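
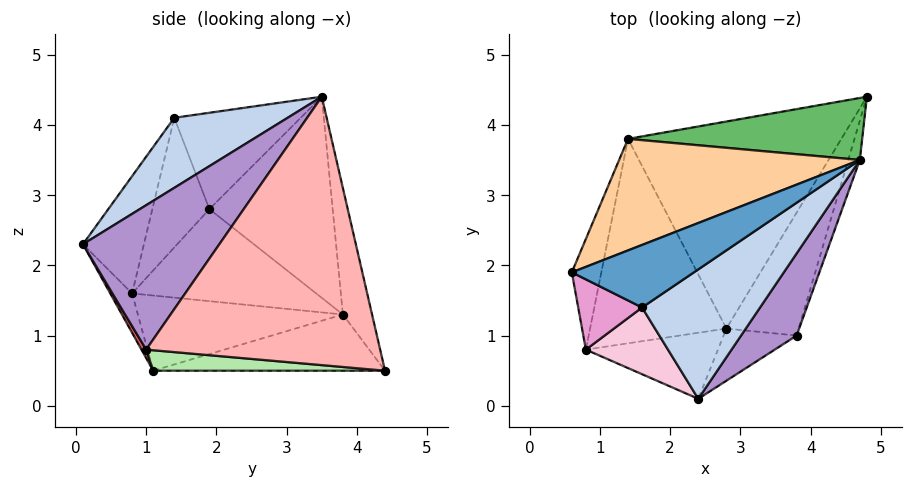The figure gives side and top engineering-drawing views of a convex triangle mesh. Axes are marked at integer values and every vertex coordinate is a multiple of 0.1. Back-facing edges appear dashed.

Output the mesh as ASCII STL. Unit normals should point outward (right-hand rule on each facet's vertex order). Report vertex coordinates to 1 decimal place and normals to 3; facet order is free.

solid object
 facet normal -0.483 0.626 0.612
  outer loop
   vertex 1.6 1.4 4.1
   vertex 4.7 3.5 4.4
   vertex 0.6 1.9 2.8
  endloop
 endfacet
 facet normal 0.384 -0.659 0.647
  outer loop
   vertex 1.6 1.4 4.1
   vertex 2.4 0.1 2.3
   vertex 4.7 3.5 4.4
  endloop
 endfacet
 facet normal -0.252 0.153 -0.956
  outer loop
   vertex 1.4 3.8 1.3
   vertex 4.8 4.4 0.5
   vertex 2.8 1.1 0.5
  endloop
 endfacet
 facet normal -0.482 0.659 0.577
  outer loop
   vertex 1.4 3.8 1.3
   vertex 0.6 1.9 2.8
   vertex 4.7 3.5 4.4
  endloop
 endfacet
 facet normal -0.119 0.968 0.220
  outer loop
   vertex 1.4 3.8 1.3
   vertex 4.7 3.5 4.4
   vertex 4.8 4.4 0.5
  endloop
 endfacet
 facet normal 0.269 -0.163 -0.949
  outer loop
   vertex 3.8 1.0 0.8
   vertex 2.8 1.1 0.5
   vertex 4.8 4.4 0.5
  endloop
 endfacet
 facet normal 0.055 -0.878 -0.476
  outer loop
   vertex 3.8 1.0 0.8
   vertex 2.4 0.1 2.3
   vertex 2.8 1.1 0.5
  endloop
 endfacet
 facet normal 0.958 -0.285 -0.041
  outer loop
   vertex 3.8 1.0 0.8
   vertex 4.8 4.4 0.5
   vertex 4.7 3.5 4.4
  endloop
 endfacet
 facet normal 0.710 -0.649 0.273
  outer loop
   vertex 3.8 1.0 0.8
   vertex 4.7 3.5 4.4
   vertex 2.4 0.1 2.3
  endloop
 endfacet
 facet normal -0.940 0.158 -0.301
  outer loop
   vertex 0.8 0.8 1.6
   vertex 0.6 1.9 2.8
   vertex 1.4 3.8 1.3
  endloop
 endfacet
 facet normal -0.483 0.009 -0.876
  outer loop
   vertex 0.8 0.8 1.6
   vertex 1.4 3.8 1.3
   vertex 2.8 1.1 0.5
  endloop
 endfacet
 facet normal -0.151 -0.850 -0.505
  outer loop
   vertex 0.8 0.8 1.6
   vertex 2.8 1.1 0.5
   vertex 2.4 0.1 2.3
  endloop
 endfacet
 facet normal -0.754 -0.542 0.371
  outer loop
   vertex 0.8 0.8 1.6
   vertex 1.6 1.4 4.1
   vertex 0.6 1.9 2.8
  endloop
 endfacet
 facet normal -0.500 -0.792 0.350
  outer loop
   vertex 0.8 0.8 1.6
   vertex 2.4 0.1 2.3
   vertex 1.6 1.4 4.1
  endloop
 endfacet
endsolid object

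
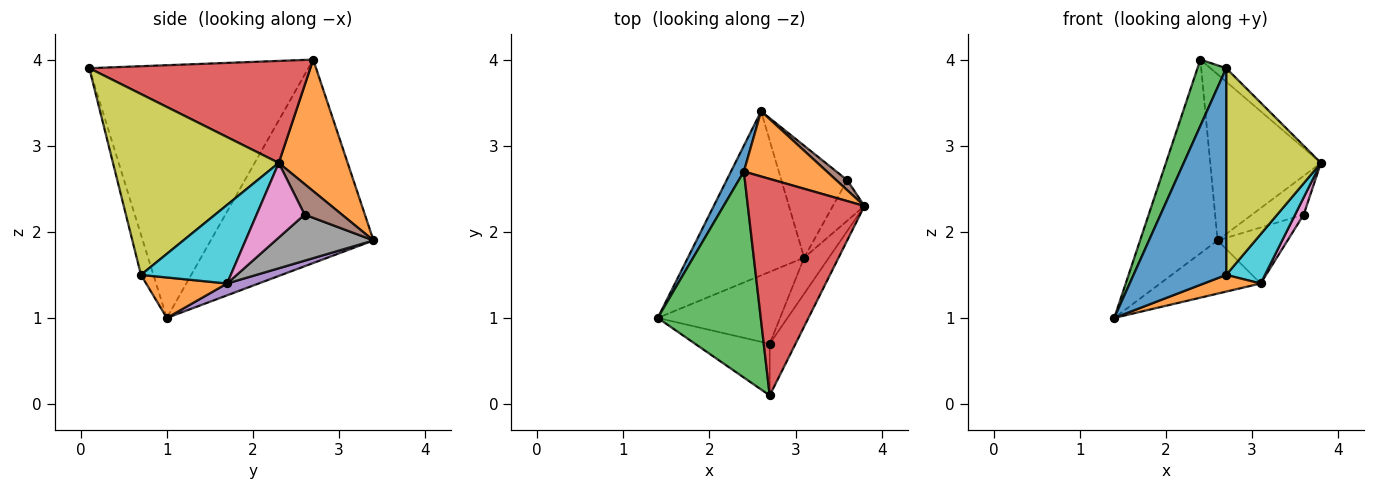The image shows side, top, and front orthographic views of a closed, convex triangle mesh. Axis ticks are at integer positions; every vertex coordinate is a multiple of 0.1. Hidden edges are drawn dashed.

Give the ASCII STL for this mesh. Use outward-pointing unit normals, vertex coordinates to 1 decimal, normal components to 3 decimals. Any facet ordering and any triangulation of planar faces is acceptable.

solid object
 facet normal -0.901 0.429 0.057
  outer loop
   vertex 2.4 2.7 4.0
   vertex 2.6 3.4 1.9
   vertex 1.4 1.0 1.0
  endloop
 endfacet
 facet normal 0.501 0.805 0.316
  outer loop
   vertex 2.4 2.7 4.0
   vertex 3.8 2.3 2.8
   vertex 2.6 3.4 1.9
  endloop
 endfacet
 facet normal -0.919 -0.120 0.375
  outer loop
   vertex 2.7 0.1 3.9
   vertex 2.4 2.7 4.0
   vertex 1.4 1.0 1.0
  endloop
 endfacet
 facet normal 0.658 0.047 0.752
  outer loop
   vertex 2.7 0.1 3.9
   vertex 3.8 2.3 2.8
   vertex 2.4 2.7 4.0
  endloop
 endfacet
 facet normal 0.096 0.307 -0.947
  outer loop
   vertex 3.1 1.7 1.4
   vertex 1.4 1.0 1.0
   vertex 2.6 3.4 1.9
  endloop
 endfacet
 facet normal 0.573 0.793 0.206
  outer loop
   vertex 3.6 2.6 2.2
   vertex 2.6 3.4 1.9
   vertex 3.8 2.3 2.8
  endloop
 endfacet
 facet normal 0.909 -0.163 -0.384
  outer loop
   vertex 3.6 2.6 2.2
   vertex 3.8 2.3 2.8
   vertex 3.1 1.7 1.4
  endloop
 endfacet
 facet normal 0.531 0.379 -0.758
  outer loop
   vertex 3.6 2.6 2.2
   vertex 3.1 1.7 1.4
   vertex 2.6 3.4 1.9
  endloop
 endfacet
 facet normal 0.862 -0.492 -0.123
  outer loop
   vertex 2.7 0.7 1.5
   vertex 3.8 2.3 2.8
   vertex 2.7 0.1 3.9
  endloop
 endfacet
 facet normal 0.882 -0.381 -0.278
  outer loop
   vertex 2.7 0.7 1.5
   vertex 3.1 1.7 1.4
   vertex 3.8 2.3 2.8
  endloop
 endfacet
 facet normal -0.129 -0.962 -0.240
  outer loop
   vertex 2.7 0.7 1.5
   vertex 2.7 0.1 3.9
   vertex 1.4 1.0 1.0
  endloop
 endfacet
 facet normal 0.307 -0.215 -0.927
  outer loop
   vertex 2.7 0.7 1.5
   vertex 1.4 1.0 1.0
   vertex 3.1 1.7 1.4
  endloop
 endfacet
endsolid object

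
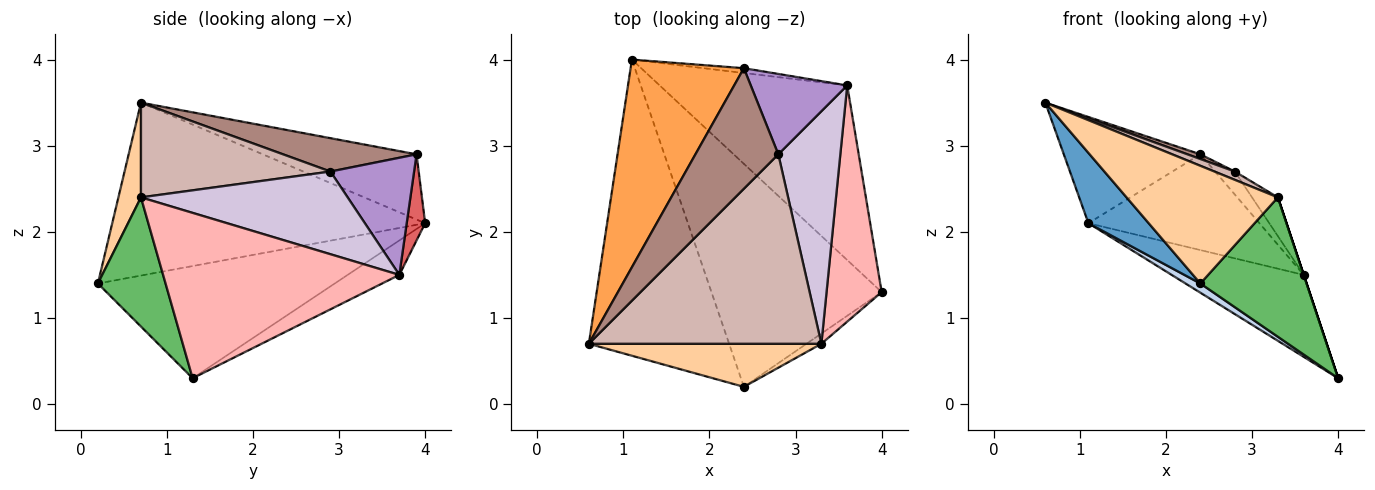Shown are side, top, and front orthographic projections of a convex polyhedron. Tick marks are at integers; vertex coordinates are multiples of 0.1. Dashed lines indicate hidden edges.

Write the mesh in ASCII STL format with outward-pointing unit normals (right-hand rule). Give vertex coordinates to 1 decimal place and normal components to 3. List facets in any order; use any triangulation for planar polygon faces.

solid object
 facet normal -0.768 -0.148 -0.623
  outer loop
   vertex 2.4 0.2 1.4
   vertex 0.6 0.7 3.5
   vertex 1.1 4.0 2.1
  endloop
 endfacet
 facet normal -0.550 -0.034 -0.834
  outer loop
   vertex 2.4 0.2 1.4
   vertex 1.1 4.0 2.1
   vertex 4.0 1.3 0.3
  endloop
 endfacet
 facet normal -0.456 0.405 0.792
  outer loop
   vertex 2.4 3.9 2.9
   vertex 1.1 4.0 2.1
   vertex 0.6 0.7 3.5
  endloop
 endfacet
 facet normal 0.139 -0.930 0.340
  outer loop
   vertex 3.3 0.7 2.4
   vertex 0.6 0.7 3.5
   vertex 2.4 0.2 1.4
  endloop
 endfacet
 facet normal 0.536 -0.842 -0.062
  outer loop
   vertex 3.3 0.7 2.4
   vertex 2.4 0.2 1.4
   vertex 4.0 1.3 0.3
  endloop
 endfacet
 facet normal -0.164 0.419 -0.893
  outer loop
   vertex 3.6 3.7 1.5
   vertex 4.0 1.3 0.3
   vertex 1.1 4.0 2.1
  endloop
 endfacet
 facet normal 0.107 0.993 -0.050
  outer loop
   vertex 3.6 3.7 1.5
   vertex 1.1 4.0 2.1
   vertex 2.4 3.9 2.9
  endloop
 endfacet
 facet normal 0.949 0.000 0.316
  outer loop
   vertex 3.6 3.7 1.5
   vertex 3.3 0.7 2.4
   vertex 4.0 1.3 0.3
  endloop
 endfacet
 facet normal 0.760 0.179 0.625
  outer loop
   vertex 2.8 2.9 2.7
   vertex 3.6 3.7 1.5
   vertex 2.4 3.9 2.9
  endloop
 endfacet
 facet normal 0.796 0.100 0.597
  outer loop
   vertex 2.8 2.9 2.7
   vertex 3.3 0.7 2.4
   vertex 3.6 3.7 1.5
  endloop
 endfacet
 facet normal 0.373 -0.036 0.927
  outer loop
   vertex 2.8 2.9 2.7
   vertex 2.4 3.9 2.9
   vertex 0.6 0.7 3.5
  endloop
 endfacet
 facet normal 0.377 -0.041 0.925
  outer loop
   vertex 2.8 2.9 2.7
   vertex 0.6 0.7 3.5
   vertex 3.3 0.7 2.4
  endloop
 endfacet
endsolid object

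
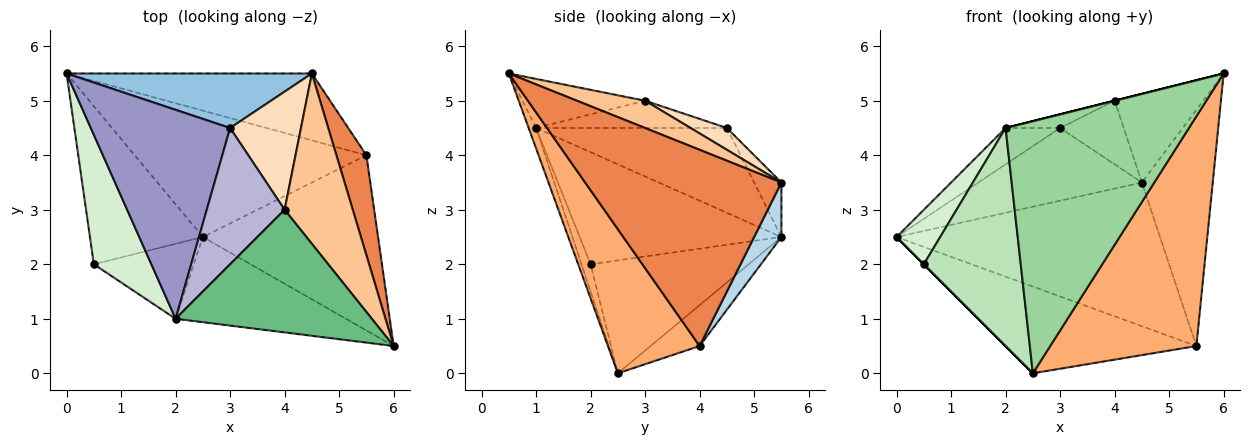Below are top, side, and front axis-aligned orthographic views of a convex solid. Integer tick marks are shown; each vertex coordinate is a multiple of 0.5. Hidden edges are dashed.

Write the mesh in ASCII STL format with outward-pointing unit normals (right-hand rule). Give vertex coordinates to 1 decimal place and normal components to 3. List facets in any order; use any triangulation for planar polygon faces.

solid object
 facet normal -0.707 0.000 -0.707
  outer loop
   vertex 0.5 2.0 2.0
   vertex 0.0 5.5 2.5
   vertex 2.5 2.5 0.0
  endloop
 endfacet
 facet normal -0.132 0.793 0.595
  outer loop
   vertex 3.0 4.5 4.5
   vertex 4.5 5.5 3.5
   vertex 0.0 5.5 2.5
  endloop
 endfacet
 facet normal 0.093 0.903 -0.420
  outer loop
   vertex 5.5 4.0 0.5
   vertex 0.0 5.5 2.5
   vertex 4.5 5.5 3.5
  endloop
 endfacet
 facet normal -0.144 0.560 -0.816
  outer loop
   vertex 5.5 4.0 0.5
   vertex 2.5 2.5 0.0
   vertex 0.0 5.5 2.5
  endloop
 endfacet
 facet normal 0.931 0.336 0.142
  outer loop
   vertex 5.5 4.0 0.5
   vertex 4.5 5.5 3.5
   vertex 6.0 0.5 5.5
  endloop
 endfacet
 facet normal 0.446 -0.712 -0.543
  outer loop
   vertex 5.5 4.0 0.5
   vertex 6.0 0.5 5.5
   vertex 2.5 2.5 0.0
  endloop
 endfacet
 facet normal 0.334 0.435 0.836
  outer loop
   vertex 4.0 3.0 5.0
   vertex 6.0 0.5 5.5
   vertex 4.5 5.5 3.5
  endloop
 endfacet
 facet normal 0.261 0.458 0.850
  outer loop
   vertex 4.0 3.0 5.0
   vertex 4.5 5.5 3.5
   vertex 3.0 4.5 4.5
  endloop
 endfacet
 facet normal -0.243 0.000 0.970
  outer loop
   vertex 2.0 1.0 4.5
   vertex 6.0 0.5 5.5
   vertex 4.0 3.0 5.0
  endloop
 endfacet
 facet normal -0.038 -0.947 -0.320
  outer loop
   vertex 2.0 1.0 4.5
   vertex 2.5 2.5 0.0
   vertex 6.0 0.5 5.5
  endloop
 endfacet
 facet normal -0.088 -0.942 -0.324
  outer loop
   vertex 2.0 1.0 4.5
   vertex 0.5 2.0 2.0
   vertex 2.5 2.5 0.0
  endloop
 endfacet
 facet normal -0.874 -0.189 0.449
  outer loop
   vertex 2.0 1.0 4.5
   vertex 0.0 5.5 2.5
   vertex 0.5 2.0 2.0
  endloop
 endfacet
 facet normal -0.514 0.147 0.845
  outer loop
   vertex 2.0 1.0 4.5
   vertex 3.0 4.5 4.5
   vertex 0.0 5.5 2.5
  endloop
 endfacet
 facet normal -0.329 0.094 0.940
  outer loop
   vertex 2.0 1.0 4.5
   vertex 4.0 3.0 5.0
   vertex 3.0 4.5 4.5
  endloop
 endfacet
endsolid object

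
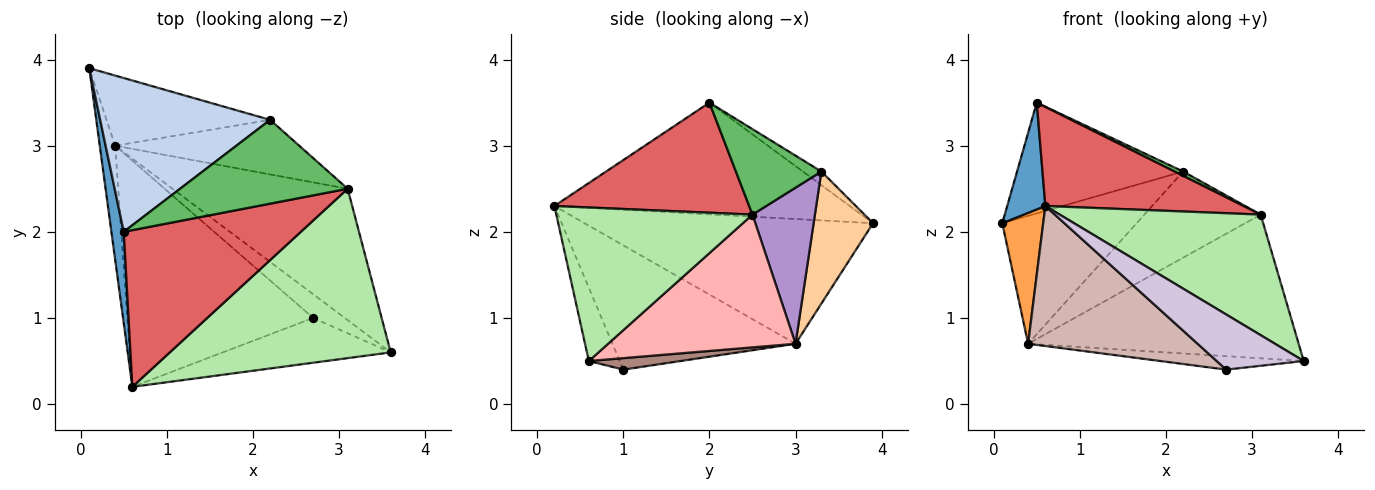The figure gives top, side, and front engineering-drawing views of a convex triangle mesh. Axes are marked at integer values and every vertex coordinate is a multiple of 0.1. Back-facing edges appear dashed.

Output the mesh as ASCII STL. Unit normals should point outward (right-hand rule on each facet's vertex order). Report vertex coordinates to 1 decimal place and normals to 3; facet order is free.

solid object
 facet normal -0.986 -0.127 0.109
  outer loop
   vertex 0.5 2.0 3.5
   vertex 0.1 3.9 2.1
   vertex 0.6 0.2 2.3
  endloop
 endfacet
 facet normal -0.065 0.583 0.810
  outer loop
   vertex 2.2 3.3 2.7
   vertex 0.1 3.9 2.1
   vertex 0.5 2.0 3.5
  endloop
 endfacet
 facet normal -0.983 -0.139 -0.121
  outer loop
   vertex 0.4 3.0 0.7
   vertex 0.6 0.2 2.3
   vertex 0.1 3.9 2.1
  endloop
 endfacet
 facet normal 0.362 0.818 -0.448
  outer loop
   vertex 0.4 3.0 0.7
   vertex 0.1 3.9 2.1
   vertex 2.2 3.3 2.7
  endloop
 endfacet
 facet normal 0.454 -0.046 0.890
  outer loop
   vertex 3.1 2.5 2.2
   vertex 2.2 3.3 2.7
   vertex 0.5 2.0 3.5
  endloop
 endfacet
 facet normal 0.493 -0.505 0.709
  outer loop
   vertex 3.1 2.5 2.2
   vertex 0.6 0.2 2.3
   vertex 3.6 0.6 0.5
  endloop
 endfacet
 facet normal 0.465 -0.473 0.748
  outer loop
   vertex 3.1 2.5 2.2
   vertex 0.5 2.0 3.5
   vertex 0.6 0.2 2.3
  endloop
 endfacet
 facet normal 0.455 0.657 -0.601
  outer loop
   vertex 3.1 2.5 2.2
   vertex 3.6 0.6 0.5
   vertex 0.4 3.0 0.7
  endloop
 endfacet
 facet normal 0.413 0.769 -0.487
  outer loop
   vertex 3.1 2.5 2.2
   vertex 0.4 3.0 0.7
   vertex 2.2 3.3 2.7
  endloop
 endfacet
 facet normal -0.265 -0.748 -0.608
  outer loop
   vertex 2.7 1.0 0.4
   vertex 3.6 0.6 0.5
   vertex 0.6 0.2 2.3
  endloop
 endfacet
 facet normal 0.301 0.471 -0.829
  outer loop
   vertex 2.7 1.0 0.4
   vertex 0.4 3.0 0.7
   vertex 3.6 0.6 0.5
  endloop
 endfacet
 facet normal -0.494 -0.458 -0.739
  outer loop
   vertex 2.7 1.0 0.4
   vertex 0.6 0.2 2.3
   vertex 0.4 3.0 0.7
  endloop
 endfacet
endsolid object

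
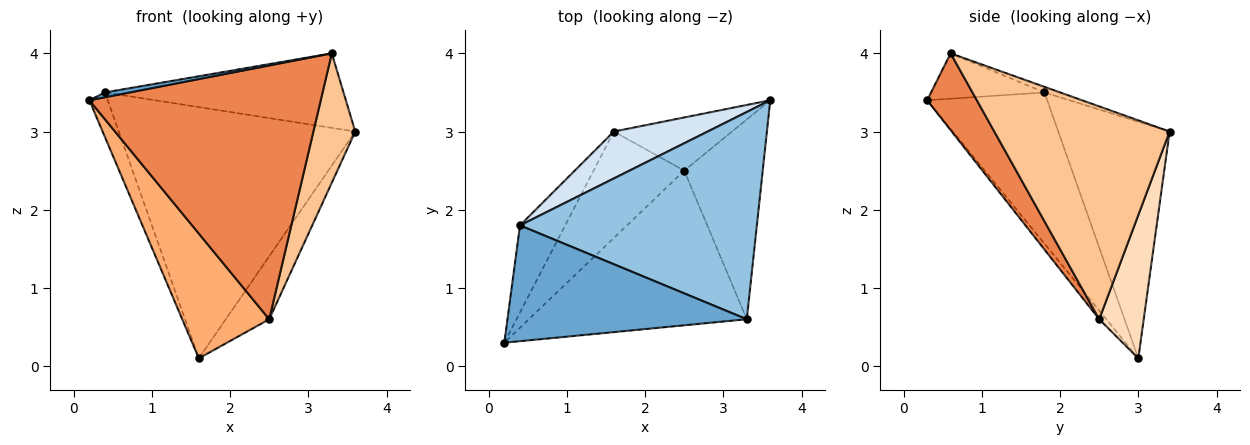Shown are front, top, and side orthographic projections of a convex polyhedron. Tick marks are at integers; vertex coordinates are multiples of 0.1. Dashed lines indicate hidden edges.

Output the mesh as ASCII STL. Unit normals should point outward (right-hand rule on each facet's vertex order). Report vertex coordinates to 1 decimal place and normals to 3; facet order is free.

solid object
 facet normal -0.186 -0.041 0.982
  outer loop
   vertex 0.4 1.8 3.5
   vertex 0.2 0.3 3.4
   vertex 3.3 0.6 4.0
  endloop
 endfacet
 facet normal -0.022 0.338 0.941
  outer loop
   vertex 0.4 1.8 3.5
   vertex 3.3 0.6 4.0
   vertex 3.6 3.4 3.0
  endloop
 endfacet
 facet normal -0.948 0.145 -0.283
  outer loop
   vertex 0.4 1.8 3.5
   vertex 1.6 3.0 0.1
   vertex 0.2 0.3 3.4
  endloop
 endfacet
 facet normal -0.420 0.892 0.167
  outer loop
   vertex 0.4 1.8 3.5
   vertex 3.6 3.4 3.0
   vertex 1.6 3.0 0.1
  endloop
 endfacet
 facet normal 0.180 -0.840 -0.512
  outer loop
   vertex 2.5 2.5 0.6
   vertex 3.3 0.6 4.0
   vertex 0.2 0.3 3.4
  endloop
 endfacet
 facet normal -0.062 -0.759 -0.648
  outer loop
   vertex 2.5 2.5 0.6
   vertex 0.2 0.3 3.4
   vertex 1.6 3.0 0.1
  endloop
 endfacet
 facet normal 0.916 -0.219 -0.338
  outer loop
   vertex 2.5 2.5 0.6
   vertex 3.6 3.4 3.0
   vertex 3.3 0.6 4.0
  endloop
 endfacet
 facet normal 0.616 0.602 -0.508
  outer loop
   vertex 2.5 2.5 0.6
   vertex 1.6 3.0 0.1
   vertex 3.6 3.4 3.0
  endloop
 endfacet
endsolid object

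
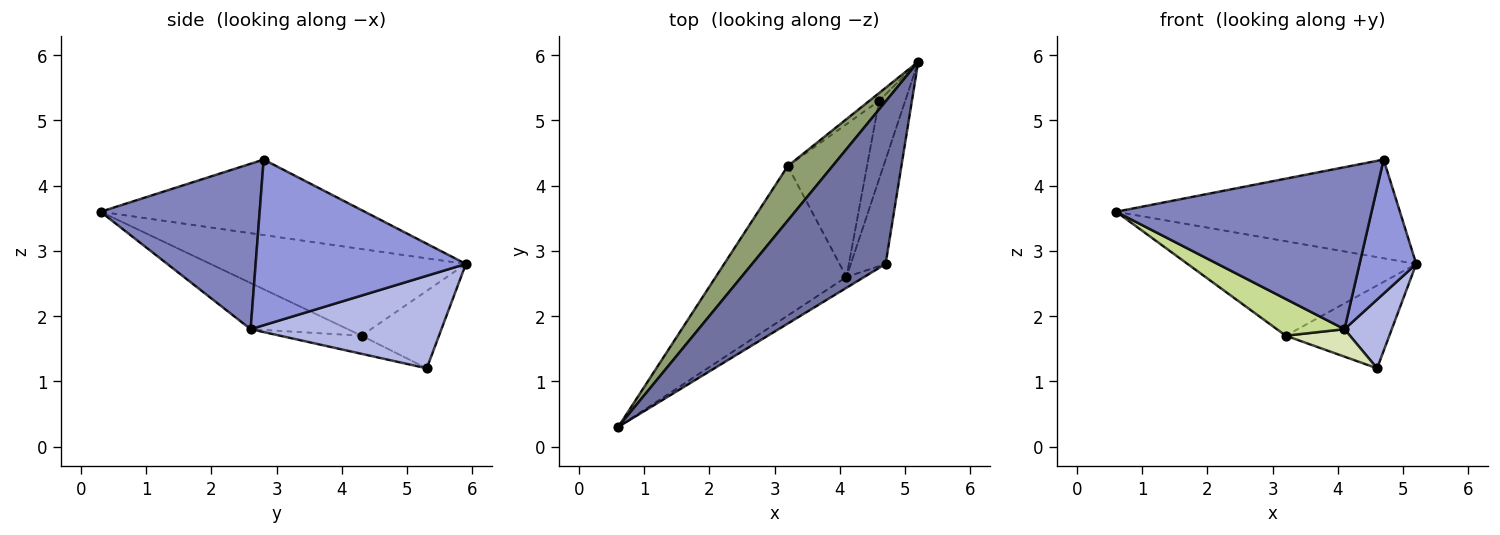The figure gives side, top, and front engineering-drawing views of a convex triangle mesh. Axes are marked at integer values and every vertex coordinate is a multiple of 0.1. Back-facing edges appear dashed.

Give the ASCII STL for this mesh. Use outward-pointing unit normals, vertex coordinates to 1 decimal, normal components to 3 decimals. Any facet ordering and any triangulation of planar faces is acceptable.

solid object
 facet normal -0.435 0.467 0.770
  outer loop
   vertex 4.7 2.8 4.4
   vertex 5.2 5.9 2.8
   vertex 0.6 0.3 3.6
  endloop
 endfacet
 facet normal 0.528 -0.847 -0.057
  outer loop
   vertex 4.1 2.6 1.8
   vertex 4.7 2.8 4.4
   vertex 0.6 0.3 3.6
  endloop
 endfacet
 facet normal 0.946 -0.255 -0.199
  outer loop
   vertex 4.1 2.6 1.8
   vertex 5.2 5.9 2.8
   vertex 4.7 2.8 4.4
  endloop
 endfacet
 facet normal 0.936 -0.232 -0.264
  outer loop
   vertex 4.1 2.6 1.8
   vertex 4.6 5.3 1.2
   vertex 5.2 5.9 2.8
  endloop
 endfacet
 facet normal -0.695 0.623 0.359
  outer loop
   vertex 3.2 4.3 1.7
   vertex 0.6 0.3 3.6
   vertex 5.2 5.9 2.8
  endloop
 endfacet
 facet normal -0.597 0.798 -0.075
  outer loop
   vertex 3.2 4.3 1.7
   vertex 5.2 5.9 2.8
   vertex 4.6 5.3 1.2
  endloop
 endfacet
 facet normal -0.324 -0.226 -0.919
  outer loop
   vertex 3.2 4.3 1.7
   vertex 4.1 2.6 1.8
   vertex 0.6 0.3 3.6
  endloop
 endfacet
 facet normal -0.220 -0.173 -0.960
  outer loop
   vertex 3.2 4.3 1.7
   vertex 4.6 5.3 1.2
   vertex 4.1 2.6 1.8
  endloop
 endfacet
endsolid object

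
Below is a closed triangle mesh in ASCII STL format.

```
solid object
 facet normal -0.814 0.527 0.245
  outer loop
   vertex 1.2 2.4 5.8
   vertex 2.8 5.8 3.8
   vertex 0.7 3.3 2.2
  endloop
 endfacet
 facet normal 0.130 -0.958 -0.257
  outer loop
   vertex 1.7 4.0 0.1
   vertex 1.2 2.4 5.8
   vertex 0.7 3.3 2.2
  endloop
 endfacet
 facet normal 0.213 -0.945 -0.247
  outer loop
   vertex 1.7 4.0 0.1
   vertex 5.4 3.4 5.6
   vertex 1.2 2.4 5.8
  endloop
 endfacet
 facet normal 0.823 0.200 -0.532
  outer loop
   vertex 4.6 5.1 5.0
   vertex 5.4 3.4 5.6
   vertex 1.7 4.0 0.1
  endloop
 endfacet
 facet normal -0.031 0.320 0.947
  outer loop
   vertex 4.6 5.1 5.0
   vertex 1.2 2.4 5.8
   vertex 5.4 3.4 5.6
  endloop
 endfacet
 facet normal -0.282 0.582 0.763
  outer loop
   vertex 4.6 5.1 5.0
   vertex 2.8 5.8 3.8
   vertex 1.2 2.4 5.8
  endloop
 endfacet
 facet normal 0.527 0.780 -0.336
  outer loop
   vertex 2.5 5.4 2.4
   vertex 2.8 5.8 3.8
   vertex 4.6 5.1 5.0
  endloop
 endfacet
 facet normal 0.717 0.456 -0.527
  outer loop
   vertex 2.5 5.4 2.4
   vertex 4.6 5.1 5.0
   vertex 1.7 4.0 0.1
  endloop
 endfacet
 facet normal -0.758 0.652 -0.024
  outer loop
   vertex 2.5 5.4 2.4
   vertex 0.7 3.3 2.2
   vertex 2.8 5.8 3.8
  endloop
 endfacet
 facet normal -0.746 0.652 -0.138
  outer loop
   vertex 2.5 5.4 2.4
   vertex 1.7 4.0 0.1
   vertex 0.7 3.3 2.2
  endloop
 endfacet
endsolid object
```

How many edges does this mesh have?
15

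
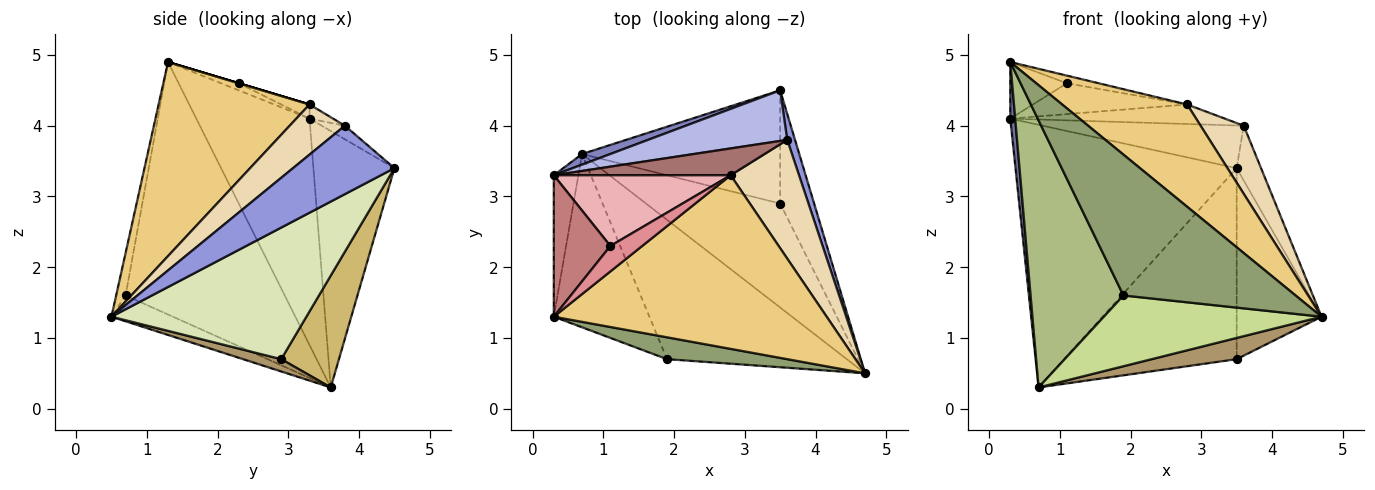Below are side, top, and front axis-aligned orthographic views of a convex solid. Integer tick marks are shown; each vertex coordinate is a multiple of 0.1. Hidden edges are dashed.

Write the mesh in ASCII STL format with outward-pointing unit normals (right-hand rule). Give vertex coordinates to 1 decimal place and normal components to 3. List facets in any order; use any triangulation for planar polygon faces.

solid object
 facet normal -0.993 -0.043 -0.108
  outer loop
   vertex 0.3 3.3 4.1
   vertex 0.7 3.6 0.3
   vertex 0.3 1.3 4.9
  endloop
 endfacet
 facet normal -0.344 0.938 0.038
  outer loop
   vertex 0.3 3.3 4.1
   vertex 3.5 4.5 3.4
   vertex 0.7 3.6 0.3
  endloop
 endfacet
 facet normal 0.966 0.232 0.110
  outer loop
   vertex 3.6 3.8 4.0
   vertex 4.7 0.5 1.3
   vertex 3.5 4.5 3.4
  endloop
 endfacet
 facet normal -0.074 0.643 0.762
  outer loop
   vertex 3.6 3.8 4.0
   vertex 3.5 4.5 3.4
   vertex 0.3 3.3 4.1
  endloop
 endfacet
 facet normal -0.054 -0.987 0.153
  outer loop
   vertex 1.9 0.7 1.6
   vertex 4.7 0.5 1.3
   vertex 0.3 1.3 4.9
  endloop
 endfacet
 facet normal -0.821 -0.479 -0.311
  outer loop
   vertex 1.9 0.7 1.6
   vertex 0.3 1.3 4.9
   vertex 0.7 3.6 0.3
  endloop
 endfacet
 facet normal -0.127 -0.449 -0.884
  outer loop
   vertex 1.9 0.7 1.6
   vertex 0.7 3.6 0.3
   vertex 4.7 0.5 1.3
  endloop
 endfacet
 facet normal 0.892 0.389 -0.230
  outer loop
   vertex 3.5 2.9 0.7
   vertex 3.5 4.5 3.4
   vertex 4.7 0.5 1.3
  endloop
 endfacet
 facet normal 0.090 -0.199 -0.976
  outer loop
   vertex 3.5 2.9 0.7
   vertex 4.7 0.5 1.3
   vertex 0.7 3.6 0.3
  endloop
 endfacet
 facet normal 0.277 0.827 -0.490
  outer loop
   vertex 3.5 2.9 0.7
   vertex 0.7 3.6 0.3
   vertex 3.5 4.5 3.4
  endloop
 endfacet
 facet normal 0.522 -0.433 0.735
  outer loop
   vertex 2.8 3.3 4.3
   vertex 0.3 1.3 4.9
   vertex 4.7 0.5 1.3
  endloop
 endfacet
 facet normal 0.537 -0.420 0.732
  outer loop
   vertex 2.8 3.3 4.3
   vertex 4.7 0.5 1.3
   vertex 3.6 3.8 4.0
  endloop
 endfacet
 facet normal -0.065 0.587 0.807
  outer loop
   vertex 2.8 3.3 4.3
   vertex 3.6 3.8 4.0
   vertex 0.3 3.3 4.1
  endloop
 endfacet
 facet normal -0.115 0.369 0.922
  outer loop
   vertex 1.1 2.3 4.6
   vertex 0.3 3.3 4.1
   vertex 0.3 1.3 4.9
  endloop
 endfacet
 facet normal 0.000 0.287 0.958
  outer loop
   vertex 1.1 2.3 4.6
   vertex 0.3 1.3 4.9
   vertex 2.8 3.3 4.3
  endloop
 endfacet
 facet normal -0.073 0.399 0.914
  outer loop
   vertex 1.1 2.3 4.6
   vertex 2.8 3.3 4.3
   vertex 0.3 3.3 4.1
  endloop
 endfacet
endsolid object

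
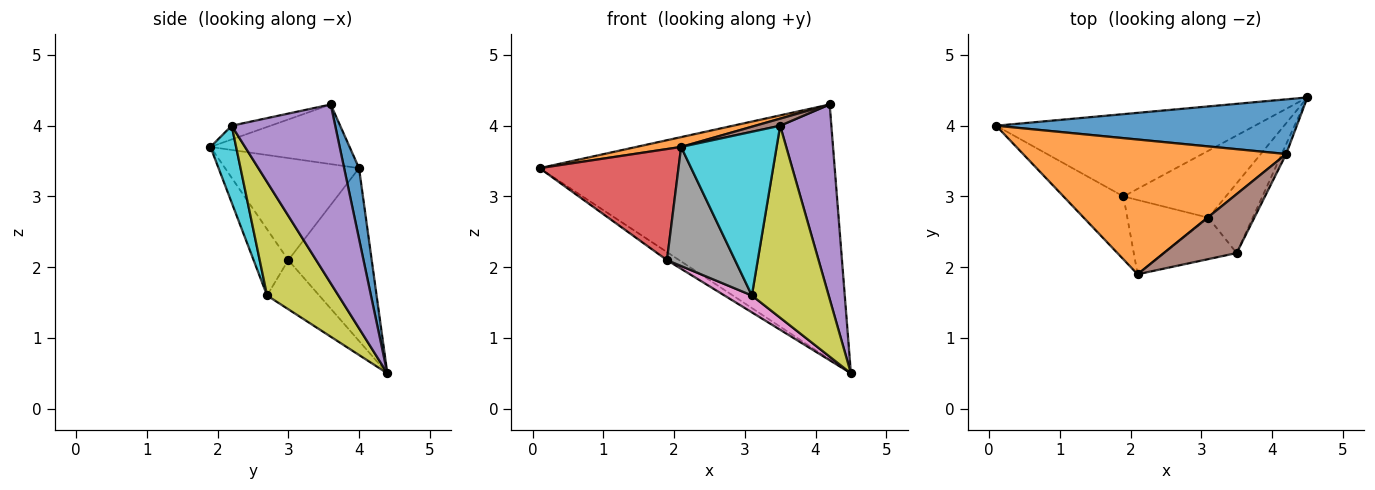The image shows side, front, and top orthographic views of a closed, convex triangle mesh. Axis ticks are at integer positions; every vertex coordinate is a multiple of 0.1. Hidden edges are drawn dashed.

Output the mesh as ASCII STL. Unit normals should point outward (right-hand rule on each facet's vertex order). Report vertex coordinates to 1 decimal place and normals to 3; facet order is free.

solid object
 facet normal 0.049 0.977 0.209
  outer loop
   vertex 4.2 3.6 4.3
   vertex 4.5 4.4 0.5
   vertex 0.1 4.0 3.4
  endloop
 endfacet
 facet normal -0.220 -0.071 0.973
  outer loop
   vertex 4.2 3.6 4.3
   vertex 0.1 4.0 3.4
   vertex 2.1 1.9 3.7
  endloop
 endfacet
 facet normal -0.554 0.081 -0.829
  outer loop
   vertex 1.9 3.0 2.1
   vertex 0.1 4.0 3.4
   vertex 4.5 4.4 0.5
  endloop
 endfacet
 facet normal -0.643 -0.666 -0.378
  outer loop
   vertex 1.9 3.0 2.1
   vertex 2.1 1.9 3.7
   vertex 0.1 4.0 3.4
  endloop
 endfacet
 facet normal 0.896 -0.443 -0.023
  outer loop
   vertex 3.5 2.2 4.0
   vertex 4.5 4.4 0.5
   vertex 4.2 3.6 4.3
  endloop
 endfacet
 facet normal -0.184 -0.117 0.976
  outer loop
   vertex 3.5 2.2 4.0
   vertex 4.2 3.6 4.3
   vertex 2.1 1.9 3.7
  endloop
 endfacet
 facet normal -0.422 -0.222 -0.879
  outer loop
   vertex 3.1 2.7 1.6
   vertex 1.9 3.0 2.1
   vertex 4.5 4.4 0.5
  endloop
 endfacet
 facet normal -0.397 -0.779 -0.486
  outer loop
   vertex 3.1 2.7 1.6
   vertex 2.1 1.9 3.7
   vertex 1.9 3.0 2.1
  endloop
 endfacet
 facet normal 0.658 -0.708 -0.257
  outer loop
   vertex 3.1 2.7 1.6
   vertex 4.5 4.4 0.5
   vertex 3.5 2.2 4.0
  endloop
 endfacet
 facet normal 0.252 -0.938 -0.237
  outer loop
   vertex 3.1 2.7 1.6
   vertex 3.5 2.2 4.0
   vertex 2.1 1.9 3.7
  endloop
 endfacet
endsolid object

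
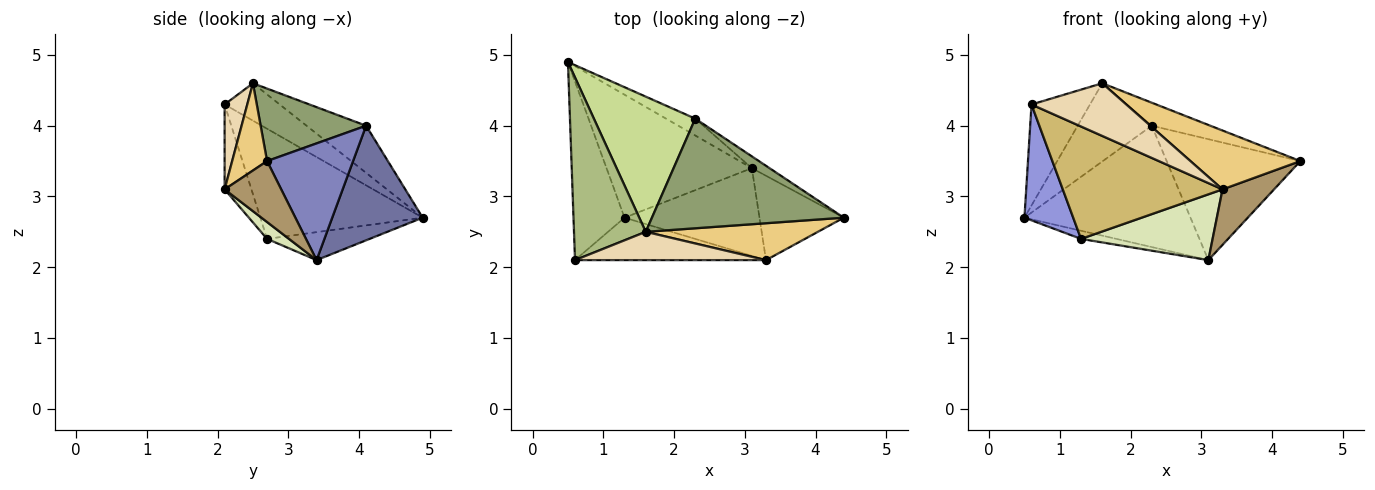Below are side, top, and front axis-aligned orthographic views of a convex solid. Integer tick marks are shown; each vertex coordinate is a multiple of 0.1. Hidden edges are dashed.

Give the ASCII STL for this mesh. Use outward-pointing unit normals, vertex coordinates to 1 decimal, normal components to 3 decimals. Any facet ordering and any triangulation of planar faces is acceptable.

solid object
 facet normal 0.475 0.872 -0.121
  outer loop
   vertex 2.3 4.1 4.0
   vertex 3.1 3.4 2.1
   vertex 0.5 4.9 2.7
  endloop
 endfacet
 facet normal 0.539 0.838 -0.082
  outer loop
   vertex 2.3 4.1 4.0
   vertex 4.4 2.7 3.5
   vertex 3.1 3.4 2.1
  endloop
 endfacet
 facet normal -0.875 -0.263 -0.406
  outer loop
   vertex 1.3 2.7 2.4
   vertex 0.6 2.1 4.3
   vertex 0.5 4.9 2.7
  endloop
 endfacet
 facet normal -0.189 0.065 -0.980
  outer loop
   vertex 1.3 2.7 2.4
   vertex 0.5 4.9 2.7
   vertex 3.1 3.4 2.1
  endloop
 endfacet
 facet normal 0.347 0.192 0.918
  outer loop
   vertex 1.6 2.5 4.6
   vertex 4.4 2.7 3.5
   vertex 2.3 4.1 4.0
  endloop
 endfacet
 facet normal -0.415 0.440 0.796
  outer loop
   vertex 1.6 2.5 4.6
   vertex 0.5 4.9 2.7
   vertex 0.6 2.1 4.3
  endloop
 endfacet
 facet normal -0.373 0.465 0.803
  outer loop
   vertex 1.6 2.5 4.6
   vertex 2.3 4.1 4.0
   vertex 0.5 4.9 2.7
  endloop
 endfacet
 facet normal 0.100 -0.597 -0.796
  outer loop
   vertex 3.3 2.1 3.1
   vertex 1.3 2.7 2.4
   vertex 3.1 3.4 2.1
  endloop
 endfacet
 facet normal 0.517 -0.471 -0.715
  outer loop
   vertex 3.3 2.1 3.1
   vertex 3.1 3.4 2.1
   vertex 4.4 2.7 3.5
  endloop
 endfacet
 facet normal -0.155 -0.924 -0.349
  outer loop
   vertex 3.3 2.1 3.1
   vertex 0.6 2.1 4.3
   vertex 1.3 2.7 2.4
  endloop
 endfacet
 facet normal 0.260 -0.818 0.513
  outer loop
   vertex 3.3 2.1 3.1
   vertex 4.4 2.7 3.5
   vertex 1.6 2.5 4.6
  endloop
 endfacet
 facet normal 0.206 -0.862 0.463
  outer loop
   vertex 3.3 2.1 3.1
   vertex 1.6 2.5 4.6
   vertex 0.6 2.1 4.3
  endloop
 endfacet
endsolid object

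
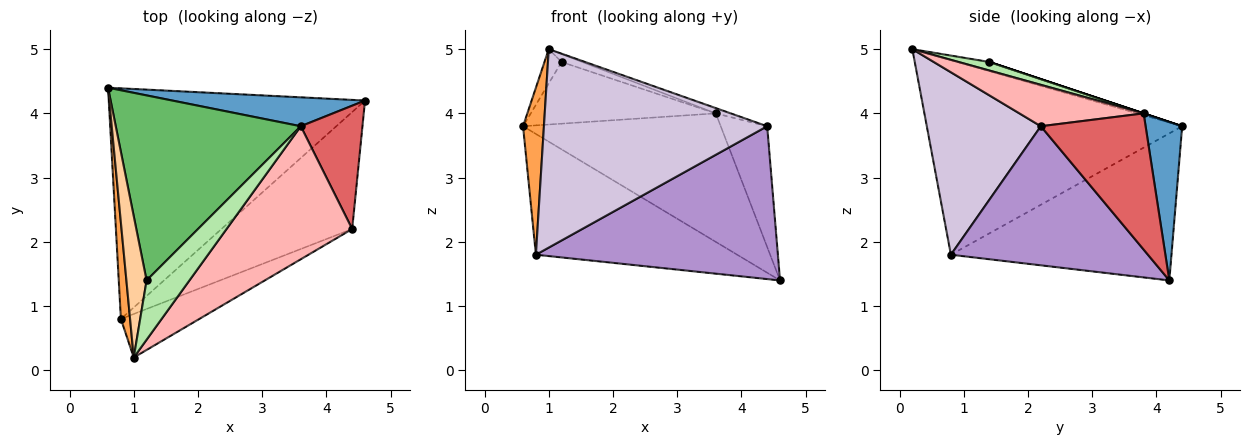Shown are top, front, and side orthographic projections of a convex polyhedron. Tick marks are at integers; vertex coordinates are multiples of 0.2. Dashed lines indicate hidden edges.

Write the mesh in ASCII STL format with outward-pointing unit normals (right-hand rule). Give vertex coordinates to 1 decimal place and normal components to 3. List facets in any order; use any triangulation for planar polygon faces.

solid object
 facet normal 0.178 0.960 0.216
  outer loop
   vertex 3.6 3.8 4.0
   vertex 4.6 4.2 1.4
   vertex 0.6 4.4 3.8
  endloop
 endfacet
 facet normal -0.453 0.414 -0.790
  outer loop
   vertex 0.8 0.8 1.8
   vertex 0.6 4.4 3.8
   vertex 4.6 4.2 1.4
  endloop
 endfacet
 facet normal -0.996 -0.081 0.047
  outer loop
   vertex 0.8 0.8 1.8
   vertex 1.0 0.2 5.0
   vertex 0.6 4.4 3.8
  endloop
 endfacet
 facet normal -0.404 0.216 0.889
  outer loop
   vertex 1.2 1.4 4.8
   vertex 0.6 4.4 3.8
   vertex 1.0 0.2 5.0
  endloop
 endfacet
 facet normal 0.000 0.316 0.949
  outer loop
   vertex 1.2 1.4 4.8
   vertex 3.6 3.8 4.0
   vertex 0.6 4.4 3.8
  endloop
 endfacet
 facet normal 0.194 0.130 0.972
  outer loop
   vertex 1.2 1.4 4.8
   vertex 1.0 0.2 5.0
   vertex 3.6 3.8 4.0
  endloop
 endfacet
 facet normal 0.845 0.375 0.382
  outer loop
   vertex 4.4 2.2 3.8
   vertex 4.6 4.2 1.4
   vertex 3.6 3.8 4.0
  endloop
 endfacet
 facet normal 0.313 0.038 0.949
  outer loop
   vertex 4.4 2.2 3.8
   vertex 3.6 3.8 4.0
   vertex 1.0 0.2 5.0
  endloop
 endfacet
 facet normal 0.543 -0.667 -0.510
  outer loop
   vertex 4.4 2.2 3.8
   vertex 0.8 0.8 1.8
   vertex 4.6 4.2 1.4
  endloop
 endfacet
 facet normal 0.446 -0.874 -0.192
  outer loop
   vertex 4.4 2.2 3.8
   vertex 1.0 0.2 5.0
   vertex 0.8 0.8 1.8
  endloop
 endfacet
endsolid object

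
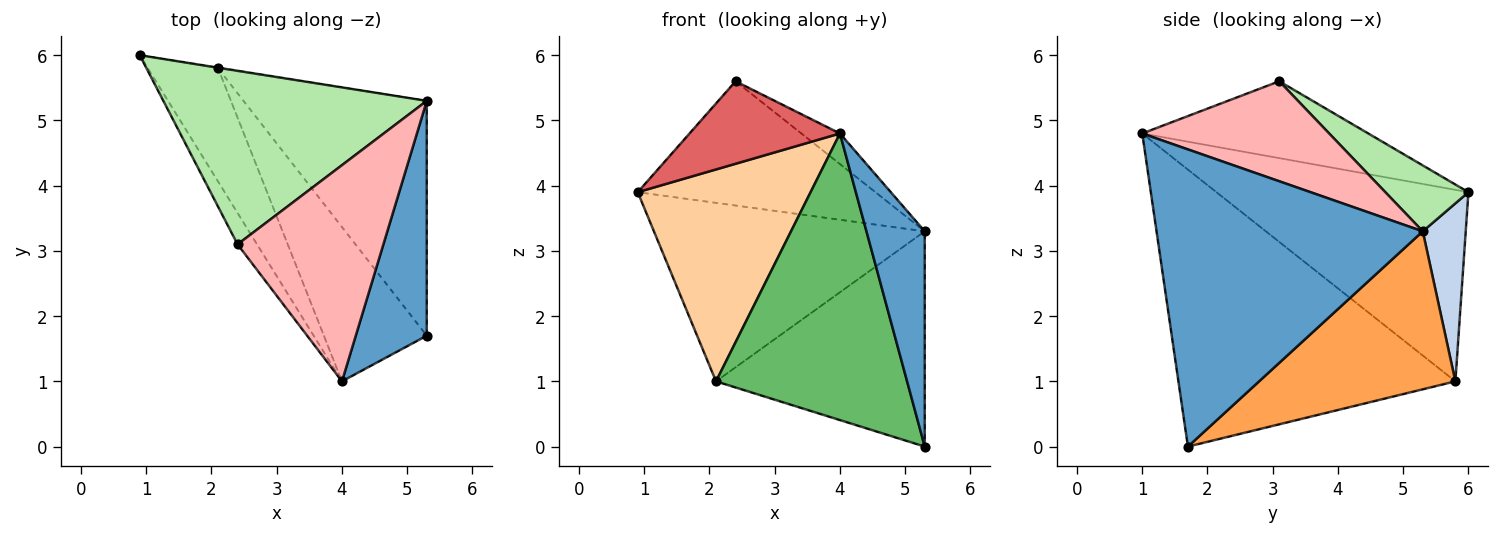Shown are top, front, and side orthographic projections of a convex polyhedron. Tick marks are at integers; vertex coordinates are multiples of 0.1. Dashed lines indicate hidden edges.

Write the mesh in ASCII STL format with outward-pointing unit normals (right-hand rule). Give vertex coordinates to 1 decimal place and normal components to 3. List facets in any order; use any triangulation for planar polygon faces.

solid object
 facet normal 0.951 -0.208 0.227
  outer loop
   vertex 5.3 1.7 0.0
   vertex 5.3 5.3 3.3
   vertex 4.0 1.0 4.8
  endloop
 endfacet
 facet normal 0.157 0.988 -0.003
  outer loop
   vertex 2.1 5.8 1.0
   vertex 0.9 6.0 3.9
   vertex 5.3 5.3 3.3
  endloop
 endfacet
 facet normal 0.536 0.570 -0.622
  outer loop
   vertex 2.1 5.8 1.0
   vertex 5.3 5.3 3.3
   vertex 5.3 1.7 0.0
  endloop
 endfacet
 facet normal -0.789 -0.541 -0.289
  outer loop
   vertex 2.1 5.8 1.0
   vertex 4.0 1.0 4.8
   vertex 0.9 6.0 3.9
  endloop
 endfacet
 facet normal -0.787 -0.543 -0.292
  outer loop
   vertex 2.1 5.8 1.0
   vertex 5.3 1.7 0.0
   vertex 4.0 1.0 4.8
  endloop
 endfacet
 facet normal 0.199 0.570 0.797
  outer loop
   vertex 2.4 3.1 5.6
   vertex 5.3 5.3 3.3
   vertex 0.9 6.0 3.9
  endloop
 endfacet
 facet normal -0.815 -0.542 -0.206
  outer loop
   vertex 2.4 3.1 5.6
   vertex 0.9 6.0 3.9
   vertex 4.0 1.0 4.8
  endloop
 endfacet
 facet normal 0.562 0.116 0.819
  outer loop
   vertex 2.4 3.1 5.6
   vertex 4.0 1.0 4.8
   vertex 5.3 5.3 3.3
  endloop
 endfacet
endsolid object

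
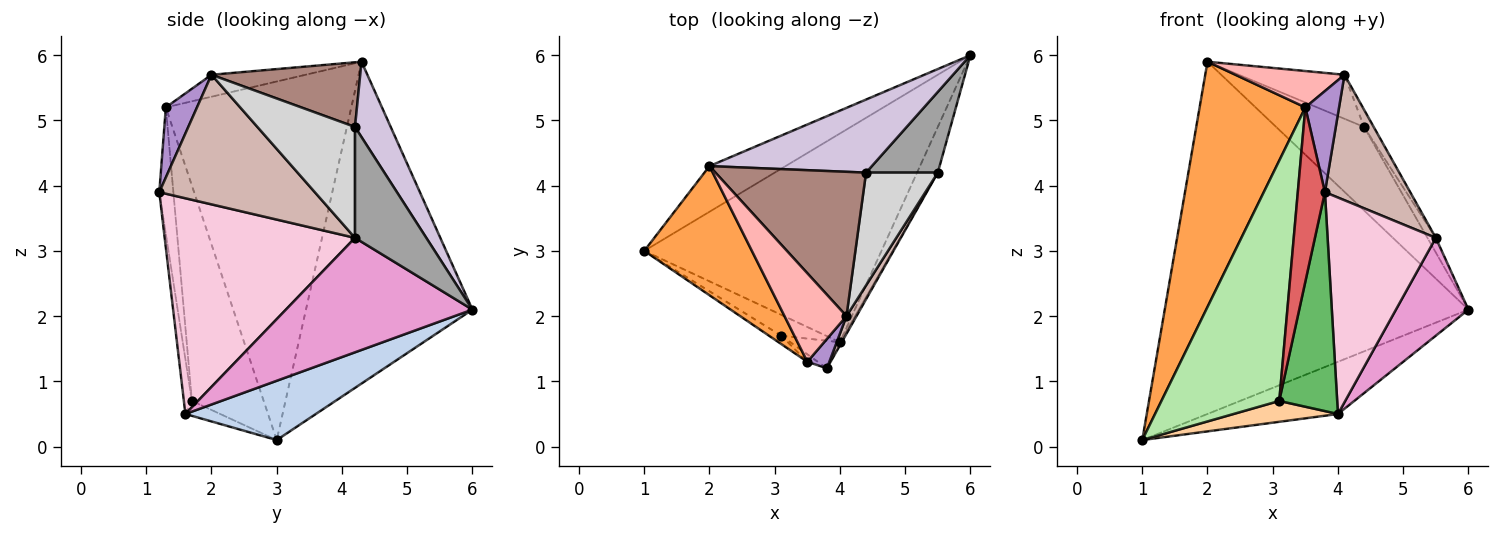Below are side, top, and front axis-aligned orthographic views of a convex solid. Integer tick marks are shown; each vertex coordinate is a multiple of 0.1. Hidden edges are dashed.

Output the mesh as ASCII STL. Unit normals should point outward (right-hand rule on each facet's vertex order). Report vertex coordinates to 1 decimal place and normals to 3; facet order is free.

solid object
 facet normal -0.478 0.871 -0.113
  outer loop
   vertex 2.0 4.3 5.9
   vertex 6.0 6.0 2.1
   vertex 1.0 3.0 0.1
  endloop
 endfacet
 facet normal 0.236 0.236 -0.943
  outer loop
   vertex 4.0 1.6 0.5
   vertex 1.0 3.0 0.1
   vertex 6.0 6.0 2.1
  endloop
 endfacet
 facet normal -0.841 -0.479 0.252
  outer loop
   vertex 3.5 1.3 5.2
   vertex 2.0 4.3 5.9
   vertex 1.0 3.0 0.1
  endloop
 endfacet
 facet normal -0.229 -0.688 -0.688
  outer loop
   vertex 3.1 1.7 0.7
   vertex 1.0 3.0 0.1
   vertex 4.0 1.6 0.5
  endloop
 endfacet
 facet normal -0.137 -0.983 -0.124
  outer loop
   vertex 3.1 1.7 0.7
   vertex 4.0 1.6 0.5
   vertex 3.8 1.2 3.9
  endloop
 endfacet
 facet normal -0.520 -0.854 -0.030
  outer loop
   vertex 3.1 1.7 0.7
   vertex 3.5 1.3 5.2
   vertex 1.0 3.0 0.1
  endloop
 endfacet
 facet normal -0.460 -0.887 -0.038
  outer loop
   vertex 3.1 1.7 0.7
   vertex 3.8 1.2 3.9
   vertex 3.5 1.3 5.2
  endloop
 endfacet
 facet normal -0.312 -0.361 0.879
  outer loop
   vertex 4.1 2.0 5.7
   vertex 2.0 4.3 5.9
   vertex 3.5 1.3 5.2
  endloop
 endfacet
 facet normal 0.664 -0.718 0.208
  outer loop
   vertex 4.1 2.0 5.7
   vertex 3.5 1.3 5.2
   vertex 3.8 1.2 3.9
  endloop
 endfacet
 facet normal 0.292 0.720 0.630
  outer loop
   vertex 4.4 4.2 4.9
   vertex 6.0 6.0 2.1
   vertex 2.0 4.3 5.9
  endloop
 endfacet
 facet normal 0.380 0.270 0.885
  outer loop
   vertex 4.4 4.2 4.9
   vertex 2.0 4.3 5.9
   vertex 4.1 2.0 5.7
  endloop
 endfacet
 facet normal 0.875 -0.480 0.068
  outer loop
   vertex 5.5 4.2 3.2
   vertex 4.1 2.0 5.7
   vertex 3.8 1.2 3.9
  endloop
 endfacet
 facet normal 0.919 -0.357 -0.167
  outer loop
   vertex 5.5 4.2 3.2
   vertex 4.0 1.6 0.5
   vertex 6.0 6.0 2.1
  endloop
 endfacet
 facet normal 0.869 -0.494 -0.007
  outer loop
   vertex 5.5 4.2 3.2
   vertex 3.8 1.2 3.9
   vertex 4.0 1.6 0.5
  endloop
 endfacet
 facet normal 0.836 0.098 0.541
  outer loop
   vertex 5.5 4.2 3.2
   vertex 6.0 6.0 2.1
   vertex 4.4 4.2 4.9
  endloop
 endfacet
 facet normal 0.837 0.083 0.541
  outer loop
   vertex 5.5 4.2 3.2
   vertex 4.4 4.2 4.9
   vertex 4.1 2.0 5.7
  endloop
 endfacet
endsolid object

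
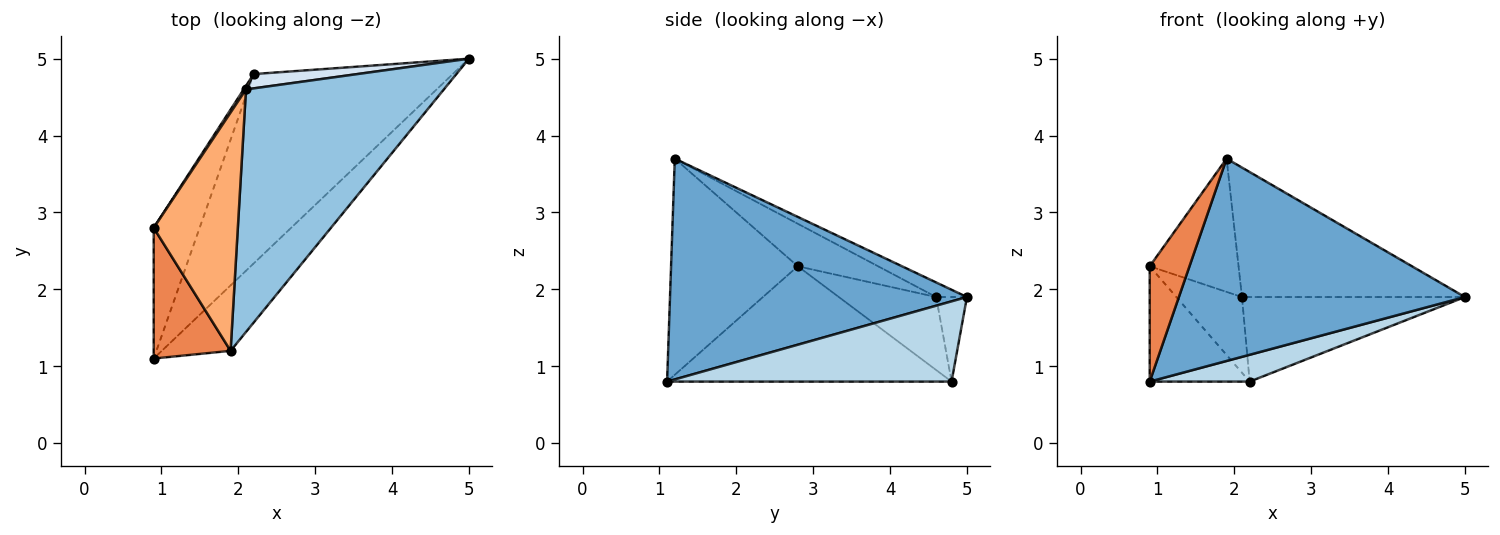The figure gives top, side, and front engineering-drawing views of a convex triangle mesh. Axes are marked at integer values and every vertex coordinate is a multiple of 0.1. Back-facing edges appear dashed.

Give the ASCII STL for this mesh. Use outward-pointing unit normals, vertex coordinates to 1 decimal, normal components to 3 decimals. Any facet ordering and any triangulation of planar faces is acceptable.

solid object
 facet normal 0.703 -0.677 -0.219
  outer loop
   vertex 1.9 1.2 3.7
   vertex 0.9 1.1 0.8
   vertex 5.0 5.0 1.9
  endloop
 endfacet
 facet normal -0.065 0.470 0.880
  outer loop
   vertex 2.1 4.6 1.9
   vertex 1.9 1.2 3.7
   vertex 5.0 5.0 1.9
  endloop
 endfacet
 facet normal 0.371 -0.130 -0.920
  outer loop
   vertex 2.2 4.8 0.8
   vertex 5.0 5.0 1.9
   vertex 0.9 1.1 0.8
  endloop
 endfacet
 facet normal -0.135 0.977 0.165
  outer loop
   vertex 2.2 4.8 0.8
   vertex 2.1 4.6 1.9
   vertex 5.0 5.0 1.9
  endloop
 endfacet
 facet normal -0.904 -0.284 0.321
  outer loop
   vertex 0.9 2.8 2.3
   vertex 0.9 1.1 0.8
   vertex 1.9 1.2 3.7
  endloop
 endfacet
 facet normal -0.404 0.447 0.799
  outer loop
   vertex 0.9 2.8 2.3
   vertex 1.9 1.2 3.7
   vertex 2.1 4.6 1.9
  endloop
 endfacet
 facet normal -0.883 0.310 -0.352
  outer loop
   vertex 0.9 2.8 2.3
   vertex 2.2 4.8 0.8
   vertex 0.9 1.1 0.8
  endloop
 endfacet
 facet normal -0.829 0.559 0.026
  outer loop
   vertex 0.9 2.8 2.3
   vertex 2.1 4.6 1.9
   vertex 2.2 4.8 0.8
  endloop
 endfacet
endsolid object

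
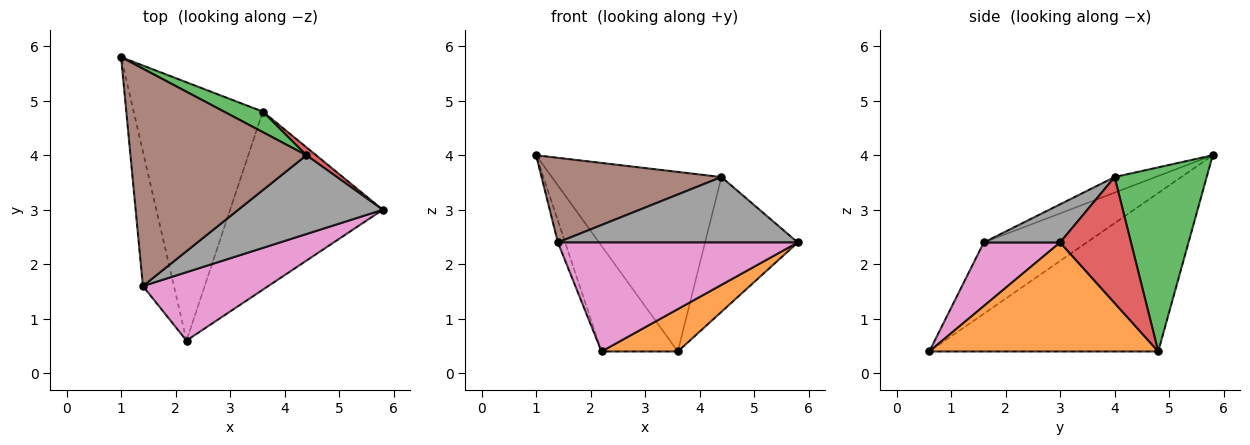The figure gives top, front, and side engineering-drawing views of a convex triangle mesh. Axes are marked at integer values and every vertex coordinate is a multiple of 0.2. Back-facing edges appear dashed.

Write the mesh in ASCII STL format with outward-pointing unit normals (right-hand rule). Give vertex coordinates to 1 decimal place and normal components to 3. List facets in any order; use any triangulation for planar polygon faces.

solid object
 facet normal -0.751 0.250 -0.612
  outer loop
   vertex 3.6 4.8 0.4
   vertex 2.2 0.6 0.4
   vertex 1.0 5.8 4.0
  endloop
 endfacet
 facet normal 0.571 -0.190 -0.799
  outer loop
   vertex 3.6 4.8 0.4
   vertex 5.8 3.0 2.4
   vertex 2.2 0.6 0.4
  endloop
 endfacet
 facet normal 0.475 0.874 0.100
  outer loop
   vertex 3.6 4.8 0.4
   vertex 1.0 5.8 4.0
   vertex 4.4 4.0 3.6
  endloop
 endfacet
 facet normal 0.607 0.793 0.047
  outer loop
   vertex 3.6 4.8 0.4
   vertex 4.4 4.0 3.6
   vertex 5.8 3.0 2.4
  endloop
 endfacet
 facet normal -0.915 0.065 -0.398
  outer loop
   vertex 1.4 1.6 2.4
   vertex 1.0 5.8 4.0
   vertex 2.2 0.6 0.4
  endloop
 endfacet
 facet normal -0.082 -0.362 0.929
  outer loop
   vertex 1.4 1.6 2.4
   vertex 4.4 4.0 3.6
   vertex 1.0 5.8 4.0
  endloop
 endfacet
 facet normal 0.260 -0.818 0.513
  outer loop
   vertex 1.4 1.6 2.4
   vertex 2.2 0.6 0.4
   vertex 5.8 3.0 2.4
  endloop
 endfacet
 facet normal 0.199 -0.626 0.754
  outer loop
   vertex 1.4 1.6 2.4
   vertex 5.8 3.0 2.4
   vertex 4.4 4.0 3.6
  endloop
 endfacet
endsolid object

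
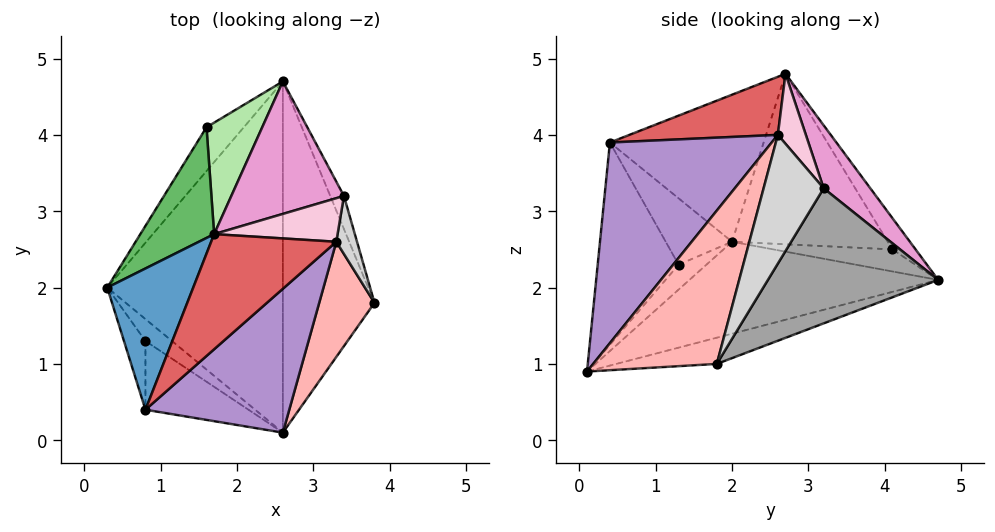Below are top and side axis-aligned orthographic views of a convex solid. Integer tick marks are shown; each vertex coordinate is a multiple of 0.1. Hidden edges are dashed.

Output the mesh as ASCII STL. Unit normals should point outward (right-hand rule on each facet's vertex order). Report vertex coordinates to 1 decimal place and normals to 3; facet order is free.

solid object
 facet normal -0.855 0.139 0.500
  outer loop
   vertex 0.8 0.4 3.9
   vertex 1.7 2.7 4.8
   vertex 0.3 2.0 2.6
  endloop
 endfacet
 facet normal -0.452 0.225 -0.863
  outer loop
   vertex 2.6 0.1 0.9
   vertex 0.3 2.0 2.6
   vertex 2.6 4.7 2.1
  endloop
 endfacet
 facet normal -0.267 0.243 -0.933
  outer loop
   vertex 2.6 0.1 0.9
   vertex 2.6 4.7 2.1
   vertex 3.8 1.8 1.0
  endloop
 endfacet
 facet normal -0.491 0.264 -0.830
  outer loop
   vertex 1.6 4.1 2.5
   vertex 2.6 4.7 2.1
   vertex 0.3 2.0 2.6
  endloop
 endfacet
 facet normal -0.791 0.506 0.343
  outer loop
   vertex 1.6 4.1 2.5
   vertex 0.3 2.0 2.6
   vertex 1.7 2.7 4.8
  endloop
 endfacet
 facet normal -0.285 0.813 0.507
  outer loop
   vertex 1.6 4.1 2.5
   vertex 1.7 2.7 4.8
   vertex 2.6 4.7 2.1
  endloop
 endfacet
 facet normal 0.374 -0.461 0.805
  outer loop
   vertex 3.3 2.6 4.0
   vertex 1.7 2.7 4.8
   vertex 0.8 0.4 3.9
  endloop
 endfacet
 facet normal 0.776 -0.565 0.280
  outer loop
   vertex 3.3 2.6 4.0
   vertex 2.6 0.1 0.9
   vertex 3.8 1.8 1.0
  endloop
 endfacet
 facet normal 0.589 -0.689 0.422
  outer loop
   vertex 3.3 2.6 4.0
   vertex 0.8 0.4 3.9
   vertex 2.6 0.1 0.9
  endloop
 endfacet
 facet normal -0.834 -0.480 -0.270
  outer loop
   vertex 0.8 1.3 2.3
   vertex 0.8 0.4 3.9
   vertex 0.3 2.0 2.6
  endloop
 endfacet
 facet normal -0.674 -0.174 -0.718
  outer loop
   vertex 0.8 1.3 2.3
   vertex 0.3 2.0 2.6
   vertex 2.6 0.1 0.9
  endloop
 endfacet
 facet normal -0.693 -0.628 -0.353
  outer loop
   vertex 0.8 1.3 2.3
   vertex 2.6 0.1 0.9
   vertex 0.8 0.4 3.9
  endloop
 endfacet
 facet normal 0.352 0.692 0.630
  outer loop
   vertex 3.4 3.2 3.3
   vertex 2.6 4.7 2.1
   vertex 1.7 2.7 4.8
  endloop
 endfacet
 facet normal 0.361 0.682 0.636
  outer loop
   vertex 3.4 3.2 3.3
   vertex 1.7 2.7 4.8
   vertex 3.3 2.6 4.0
  endloop
 endfacet
 facet normal 0.907 0.410 -0.092
  outer loop
   vertex 3.4 3.2 3.3
   vertex 3.8 1.8 1.0
   vertex 2.6 4.7 2.1
  endloop
 endfacet
 facet normal 0.987 0.021 0.159
  outer loop
   vertex 3.4 3.2 3.3
   vertex 3.3 2.6 4.0
   vertex 3.8 1.8 1.0
  endloop
 endfacet
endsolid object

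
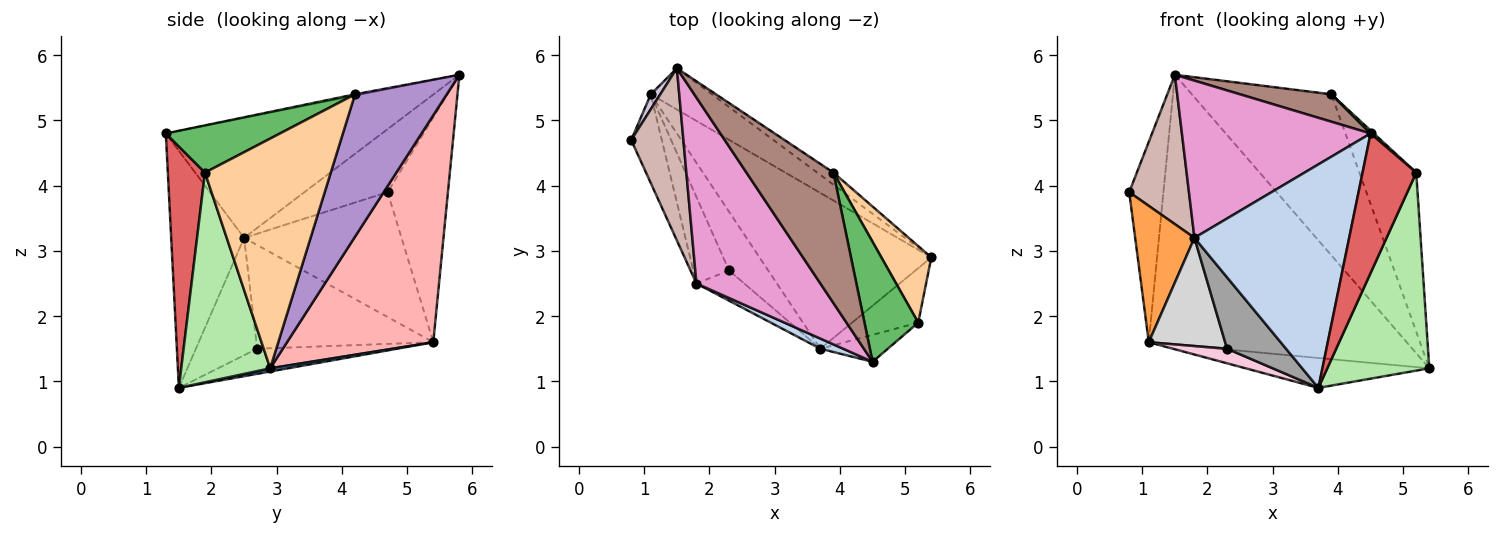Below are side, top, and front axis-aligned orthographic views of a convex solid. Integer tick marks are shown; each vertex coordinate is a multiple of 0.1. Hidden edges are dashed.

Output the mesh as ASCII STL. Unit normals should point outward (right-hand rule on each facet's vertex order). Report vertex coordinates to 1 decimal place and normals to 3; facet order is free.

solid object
 facet normal 0.018 0.188 -0.982
  outer loop
   vertex 1.1 5.4 1.6
   vertex 5.4 2.9 1.2
   vertex 3.7 1.5 0.9
  endloop
 endfacet
 facet normal -0.426 -0.904 0.041
  outer loop
   vertex 1.8 2.5 3.2
   vertex 3.7 1.5 0.9
   vertex 4.5 1.3 4.8
  endloop
 endfacet
 facet normal -0.912 -0.344 -0.224
  outer loop
   vertex 1.8 2.5 3.2
   vertex 0.8 4.7 3.9
   vertex 1.1 5.4 1.6
  endloop
 endfacet
 facet normal 0.894 0.404 0.194
  outer loop
   vertex 5.2 1.9 4.2
   vertex 5.4 2.9 1.2
   vertex 3.9 4.2 5.4
  endloop
 endfacet
 facet normal 0.660 -0.019 0.751
  outer loop
   vertex 5.2 1.9 4.2
   vertex 3.9 4.2 5.4
   vertex 4.5 1.3 4.8
  endloop
 endfacet
 facet normal 0.644 -0.738 -0.203
  outer loop
   vertex 5.2 1.9 4.2
   vertex 3.7 1.5 0.9
   vertex 5.4 2.9 1.2
  endloop
 endfacet
 facet normal 0.562 -0.812 -0.157
  outer loop
   vertex 5.2 1.9 4.2
   vertex 4.5 1.3 4.8
   vertex 3.7 1.5 0.9
  endloop
 endfacet
 facet normal 0.489 0.862 -0.132
  outer loop
   vertex 1.5 5.8 5.7
   vertex 5.4 2.9 1.2
   vertex 1.1 5.4 1.6
  endloop
 endfacet
 facet normal 0.548 0.834 -0.062
  outer loop
   vertex 1.5 5.8 5.7
   vertex 3.9 4.2 5.4
   vertex 5.4 2.9 1.2
  endloop
 endfacet
 facet normal -0.869 0.493 0.037
  outer loop
   vertex 1.5 5.8 5.7
   vertex 1.1 5.4 1.6
   vertex 0.8 4.7 3.9
  endloop
 endfacet
 facet normal -0.015 -0.205 0.979
  outer loop
   vertex 1.5 5.8 5.7
   vertex 4.5 1.3 4.8
   vertex 3.9 4.2 5.4
  endloop
 endfacet
 facet normal -0.674 -0.484 0.558
  outer loop
   vertex 1.5 5.8 5.7
   vertex 0.8 4.7 3.9
   vertex 1.8 2.5 3.2
  endloop
 endfacet
 facet normal -0.595 -0.519 0.614
  outer loop
   vertex 1.5 5.8 5.7
   vertex 1.8 2.5 3.2
   vertex 4.5 1.3 4.8
  endloop
 endfacet
 facet normal -0.528 -0.204 -0.824
  outer loop
   vertex 2.3 2.7 1.5
   vertex 1.1 5.4 1.6
   vertex 3.7 1.5 0.9
  endloop
 endfacet
 facet normal -0.691 -0.666 -0.282
  outer loop
   vertex 2.3 2.7 1.5
   vertex 3.7 1.5 0.9
   vertex 1.8 2.5 3.2
  endloop
 endfacet
 facet normal -0.875 -0.378 -0.302
  outer loop
   vertex 2.3 2.7 1.5
   vertex 1.8 2.5 3.2
   vertex 1.1 5.4 1.6
  endloop
 endfacet
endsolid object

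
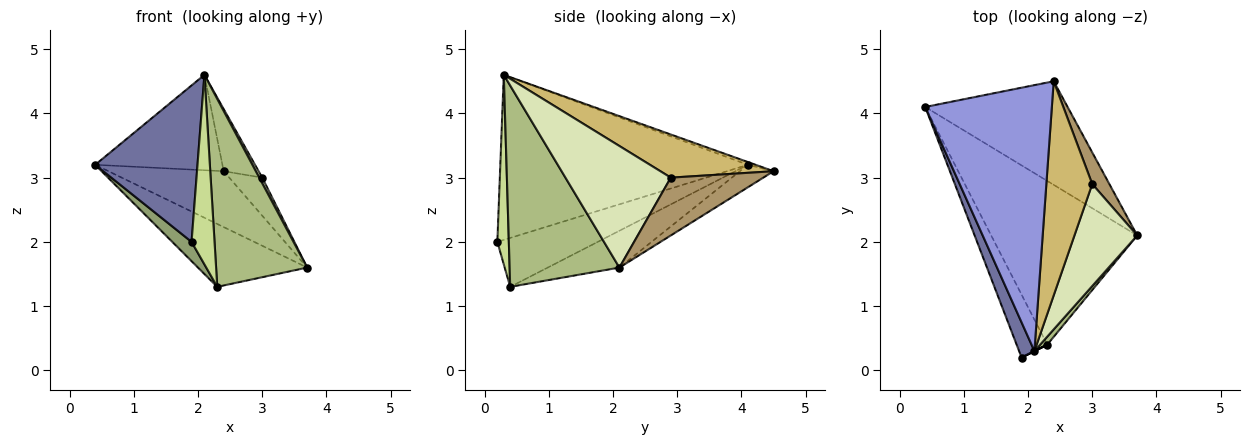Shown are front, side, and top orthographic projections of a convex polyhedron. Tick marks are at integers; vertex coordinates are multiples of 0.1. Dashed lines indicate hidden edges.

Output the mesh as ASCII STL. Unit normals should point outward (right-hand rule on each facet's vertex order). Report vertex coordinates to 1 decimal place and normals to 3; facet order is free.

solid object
 facet normal -0.921 -0.380 0.085
  outer loop
   vertex 2.1 0.3 4.6
   vertex 0.4 4.1 3.2
   vertex 1.9 0.2 2.0
  endloop
 endfacet
 facet normal -0.138 0.470 -0.872
  outer loop
   vertex 2.4 4.5 3.1
   vertex 3.7 2.1 1.6
   vertex 0.4 4.1 3.2
  endloop
 endfacet
 facet normal -0.020 0.338 0.941
  outer loop
   vertex 2.4 4.5 3.1
   vertex 0.4 4.1 3.2
   vertex 2.1 0.3 4.6
  endloop
 endfacet
 facet normal -0.229 0.349 -0.909
  outer loop
   vertex 2.3 0.4 1.3
   vertex 0.4 4.1 3.2
   vertex 3.7 2.1 1.6
  endloop
 endfacet
 facet normal -0.837 -0.161 -0.524
  outer loop
   vertex 2.3 0.4 1.3
   vertex 1.9 0.2 2.0
   vertex 0.4 4.1 3.2
  endloop
 endfacet
 facet normal 0.769 -0.638 0.027
  outer loop
   vertex 2.3 0.4 1.3
   vertex 3.7 2.1 1.6
   vertex 2.1 0.3 4.6
  endloop
 endfacet
 facet normal 0.447 -0.894 0.000
  outer loop
   vertex 2.3 0.4 1.3
   vertex 2.1 0.3 4.6
   vertex 1.9 0.2 2.0
  endloop
 endfacet
 facet normal 0.888 -0.025 0.459
  outer loop
   vertex 3.0 2.9 3.0
   vertex 2.1 0.3 4.6
   vertex 3.7 2.1 1.6
  endloop
 endfacet
 facet normal 0.907 0.323 0.269
  outer loop
   vertex 3.0 2.9 3.0
   vertex 3.7 2.1 1.6
   vertex 2.4 4.5 3.1
  endloop
 endfacet
 facet normal 0.670 0.207 0.713
  outer loop
   vertex 3.0 2.9 3.0
   vertex 2.4 4.5 3.1
   vertex 2.1 0.3 4.6
  endloop
 endfacet
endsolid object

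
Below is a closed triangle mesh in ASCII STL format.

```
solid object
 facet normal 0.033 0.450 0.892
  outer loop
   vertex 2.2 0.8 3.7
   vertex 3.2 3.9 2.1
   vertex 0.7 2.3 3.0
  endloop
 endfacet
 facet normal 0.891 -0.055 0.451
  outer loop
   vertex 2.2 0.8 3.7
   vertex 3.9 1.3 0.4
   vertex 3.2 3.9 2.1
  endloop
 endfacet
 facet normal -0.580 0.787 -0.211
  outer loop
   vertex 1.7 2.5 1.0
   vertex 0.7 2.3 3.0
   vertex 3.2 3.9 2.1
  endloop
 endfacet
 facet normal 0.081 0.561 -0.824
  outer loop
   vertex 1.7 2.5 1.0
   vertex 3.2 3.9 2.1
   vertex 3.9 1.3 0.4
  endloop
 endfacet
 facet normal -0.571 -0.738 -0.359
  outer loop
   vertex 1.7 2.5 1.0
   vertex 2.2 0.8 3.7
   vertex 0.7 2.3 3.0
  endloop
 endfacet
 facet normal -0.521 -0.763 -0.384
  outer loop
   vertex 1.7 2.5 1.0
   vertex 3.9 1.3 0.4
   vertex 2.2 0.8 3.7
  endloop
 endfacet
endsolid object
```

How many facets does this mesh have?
6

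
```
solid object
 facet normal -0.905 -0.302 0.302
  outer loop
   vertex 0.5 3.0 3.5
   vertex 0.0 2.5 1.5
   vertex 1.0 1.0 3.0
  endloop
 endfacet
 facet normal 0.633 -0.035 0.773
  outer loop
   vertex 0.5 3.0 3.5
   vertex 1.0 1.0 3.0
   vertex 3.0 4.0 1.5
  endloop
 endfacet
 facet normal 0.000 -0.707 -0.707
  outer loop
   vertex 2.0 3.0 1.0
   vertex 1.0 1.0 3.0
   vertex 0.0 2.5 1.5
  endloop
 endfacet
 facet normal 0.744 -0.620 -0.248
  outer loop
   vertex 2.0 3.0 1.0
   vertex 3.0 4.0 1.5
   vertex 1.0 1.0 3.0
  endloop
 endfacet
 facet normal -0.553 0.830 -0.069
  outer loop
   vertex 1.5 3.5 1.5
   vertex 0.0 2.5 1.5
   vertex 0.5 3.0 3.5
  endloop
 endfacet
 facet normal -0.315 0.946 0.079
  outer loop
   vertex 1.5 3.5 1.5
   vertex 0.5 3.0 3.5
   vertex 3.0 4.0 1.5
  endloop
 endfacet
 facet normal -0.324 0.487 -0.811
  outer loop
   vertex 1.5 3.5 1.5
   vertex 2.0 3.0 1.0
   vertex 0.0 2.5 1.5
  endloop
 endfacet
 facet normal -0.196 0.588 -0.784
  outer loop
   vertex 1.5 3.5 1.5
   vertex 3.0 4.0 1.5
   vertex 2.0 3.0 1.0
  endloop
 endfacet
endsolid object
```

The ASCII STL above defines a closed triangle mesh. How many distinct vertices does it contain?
6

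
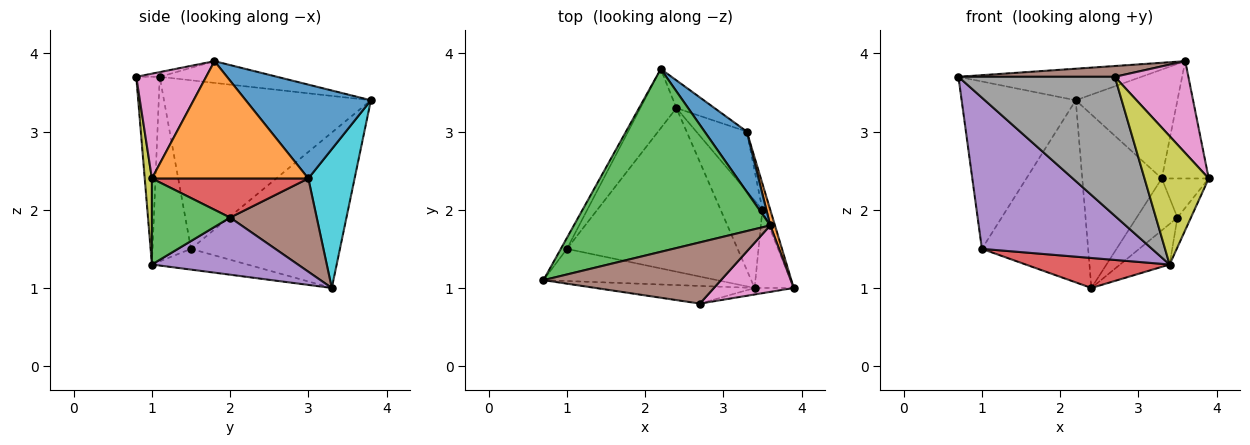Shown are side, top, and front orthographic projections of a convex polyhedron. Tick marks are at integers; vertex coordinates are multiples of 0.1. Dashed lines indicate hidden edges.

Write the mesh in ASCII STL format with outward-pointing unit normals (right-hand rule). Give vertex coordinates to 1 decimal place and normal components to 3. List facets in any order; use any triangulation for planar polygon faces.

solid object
 facet normal -0.875 0.483 -0.032
  outer loop
   vertex 1.0 1.5 1.5
   vertex 0.7 1.1 3.7
   vertex 2.2 3.8 3.4
  endloop
 endfacet
 facet normal -0.800 0.571 -0.186
  outer loop
   vertex 1.0 1.5 1.5
   vertex 2.2 3.8 3.4
   vertex 2.4 3.3 1.0
  endloop
 endfacet
 facet normal -0.108 0.169 0.980
  outer loop
   vertex 3.6 1.8 3.9
   vertex 2.2 3.8 3.4
   vertex 0.7 1.1 3.7
  endloop
 endfacet
 facet normal -0.119 -0.179 -0.977
  outer loop
   vertex 3.4 1.0 1.3
   vertex 1.0 1.5 1.5
   vertex 2.4 3.3 1.0
  endloop
 endfacet
 facet normal -0.216 -0.955 -0.203
  outer loop
   vertex 3.4 1.0 1.3
   vertex 0.7 1.1 3.7
   vertex 1.0 1.5 1.5
  endloop
 endfacet
 facet normal -0.026 -0.173 0.984
  outer loop
   vertex 2.7 0.8 3.7
   vertex 3.6 1.8 3.9
   vertex 0.7 1.1 3.7
  endloop
 endfacet
 facet normal 0.610 -0.642 0.464
  outer loop
   vertex 2.7 0.8 3.7
   vertex 3.9 1.0 2.4
   vertex 3.6 1.8 3.9
  endloop
 endfacet
 facet normal -0.147 -0.981 -0.125
  outer loop
   vertex 2.7 0.8 3.7
   vertex 0.7 1.1 3.7
   vertex 3.4 1.0 1.3
  endloop
 endfacet
 facet normal 0.111 -0.993 -0.050
  outer loop
   vertex 2.7 0.8 3.7
   vertex 3.4 1.0 1.3
   vertex 3.9 1.0 2.4
  endloop
 endfacet
 facet normal 0.498 0.856 -0.137
  outer loop
   vertex 3.3 3.0 2.4
   vertex 2.4 3.3 1.0
   vertex 2.2 3.8 3.4
  endloop
 endfacet
 facet normal 0.733 0.595 0.330
  outer loop
   vertex 3.3 3.0 2.4
   vertex 2.2 3.8 3.4
   vertex 3.6 1.8 3.9
  endloop
 endfacet
 facet normal 0.957 0.287 0.038
  outer loop
   vertex 3.3 3.0 2.4
   vertex 3.6 1.8 3.9
   vertex 3.9 1.0 2.4
  endloop
 endfacet
 facet normal 0.899 0.155 -0.409
  outer loop
   vertex 3.5 2.0 1.9
   vertex 3.9 1.0 2.4
   vertex 3.4 1.0 1.3
  endloop
 endfacet
 facet normal 0.941 0.282 -0.188
  outer loop
   vertex 3.5 2.0 1.9
   vertex 3.3 3.0 2.4
   vertex 3.9 1.0 2.4
  endloop
 endfacet
 facet normal 0.778 0.264 -0.570
  outer loop
   vertex 3.5 2.0 1.9
   vertex 3.4 1.0 1.3
   vertex 2.4 3.3 1.0
  endloop
 endfacet
 facet normal 0.812 0.383 -0.440
  outer loop
   vertex 3.5 2.0 1.9
   vertex 2.4 3.3 1.0
   vertex 3.3 3.0 2.4
  endloop
 endfacet
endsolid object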